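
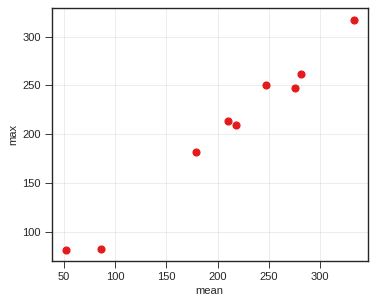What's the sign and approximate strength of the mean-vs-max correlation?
Points are positively correlated; strong (|r| ≈ 1.0).

positive, strong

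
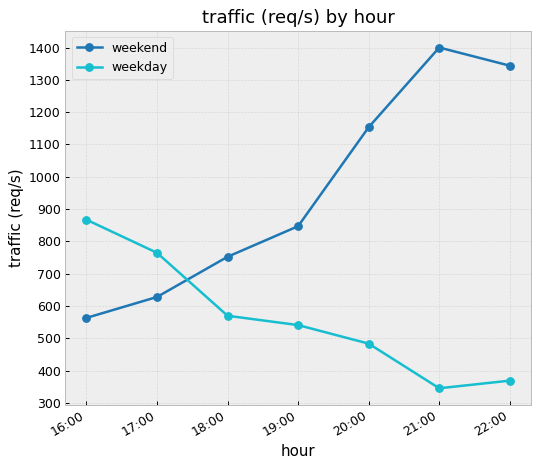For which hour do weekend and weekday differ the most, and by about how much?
21:00: weekend ≈ 1400, weekday ≈ 300 → gap ≈ 1100. Next-largest (22:00) is only ≈ 900.

21:00, ≈ 1100 req/s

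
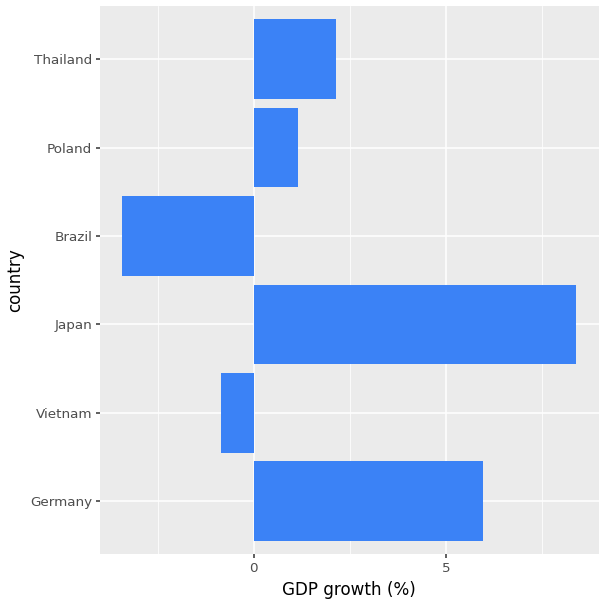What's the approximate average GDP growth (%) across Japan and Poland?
(8 + 1) / 2 ≈ 4.

≈ 4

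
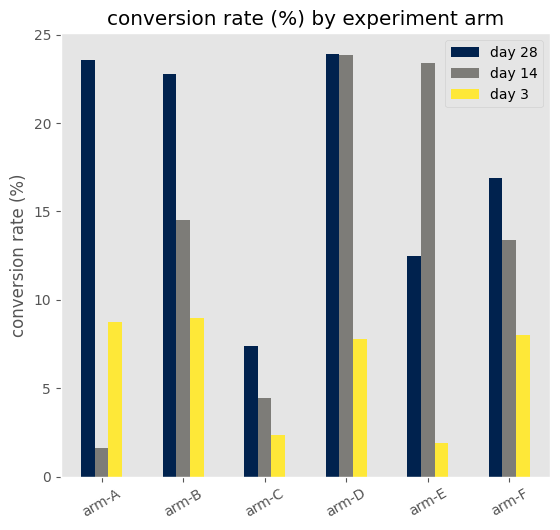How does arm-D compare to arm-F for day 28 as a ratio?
arm-D ≈ 24, arm-F ≈ 16; 24/16 ≈ 1.5.

≈ 1.5×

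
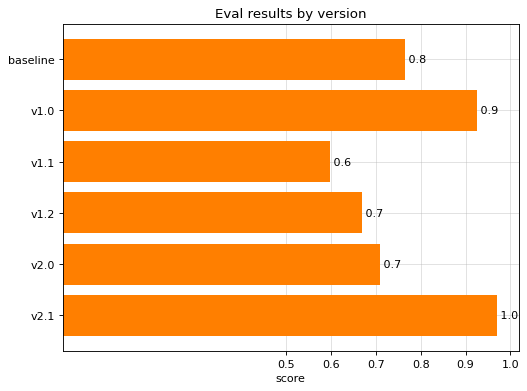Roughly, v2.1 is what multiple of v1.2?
v2.1 ≈ 1.0, v1.2 ≈ 0.7; 1.0/0.7 ≈ 1.43.

≈ 1.43×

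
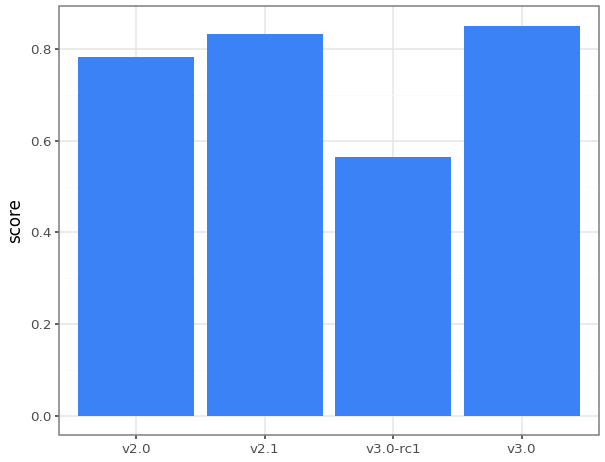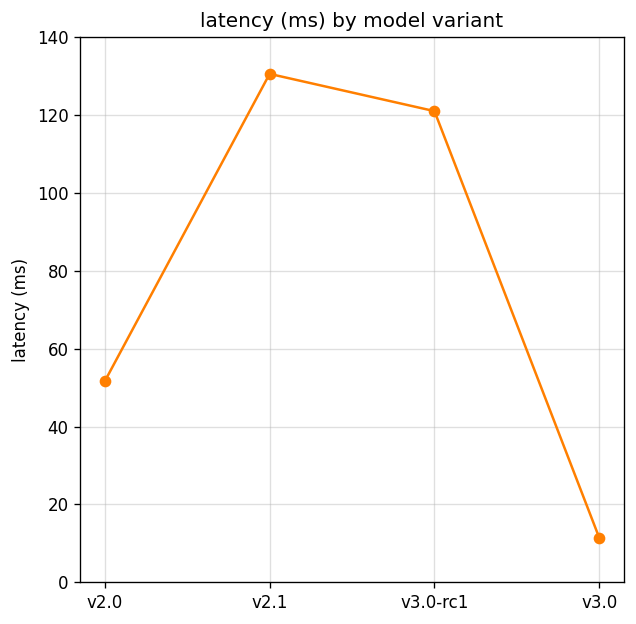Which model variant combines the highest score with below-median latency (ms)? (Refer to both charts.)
Chart 2 median latency (ms) ≈ 80; below-median model variants: v2.0, v3.0. Among those, v3.0 has the highest score (≈ 0.9).

v3.0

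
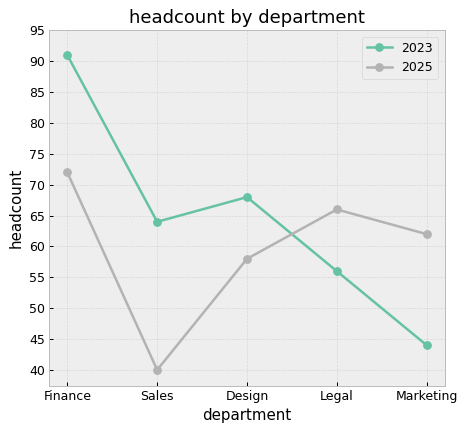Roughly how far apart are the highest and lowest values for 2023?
≈ 45

Max Finance ≈ 90, min Marketing ≈ 45; range ≈ 45.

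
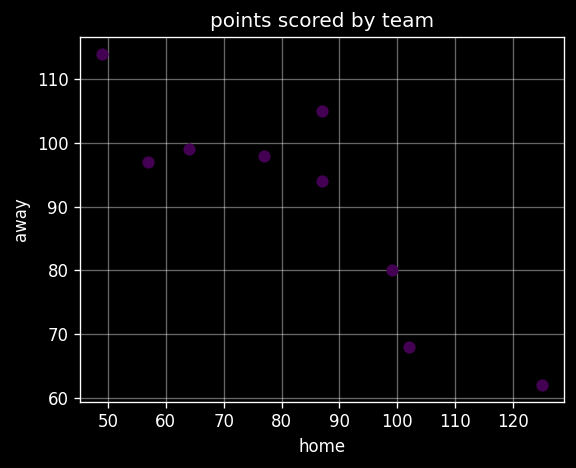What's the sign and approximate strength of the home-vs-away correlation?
Points are negatively correlated; strong (|r| ≈ 0.9).

negative, strong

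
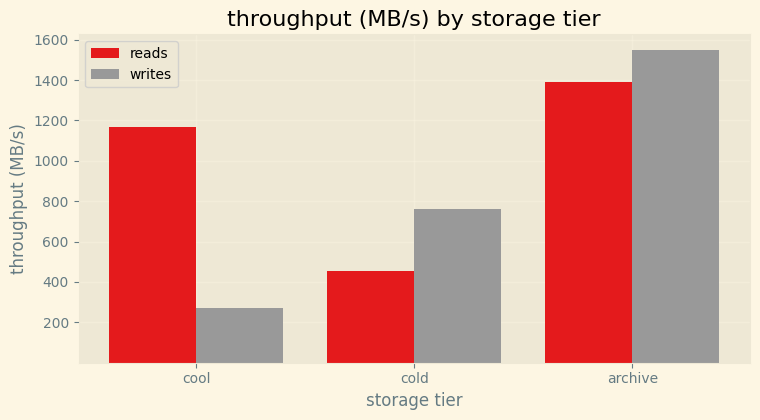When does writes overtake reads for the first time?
cool: writes ≈ 200 vs reads ≈ 1200 (not yet); cold: writes ≈ 800 vs reads ≈ 400 (first crossover).

cold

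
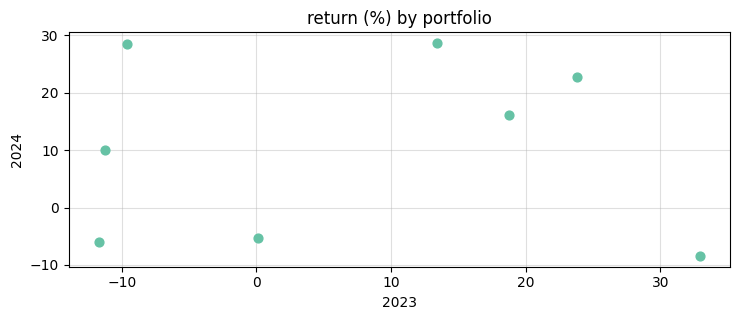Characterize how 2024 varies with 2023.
Points are roughly uncorrelated; weak (|r| ≈ 0.0).

no clear correlation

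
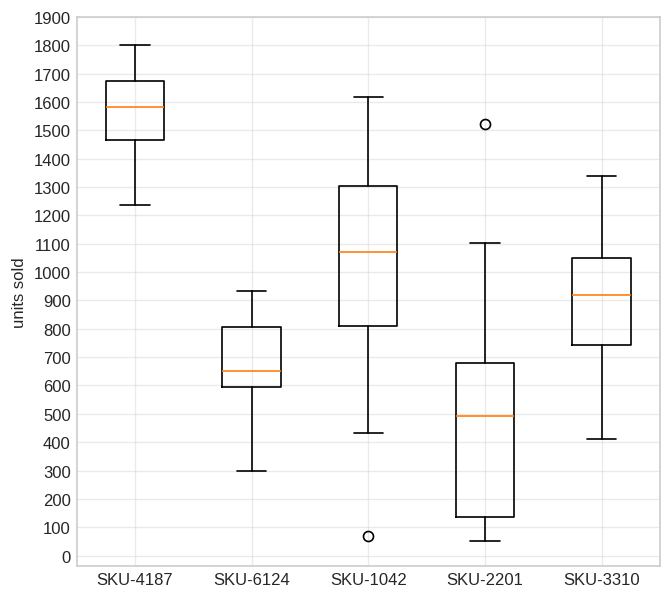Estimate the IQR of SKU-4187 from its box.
≈ 200

Q3 ≈ 1700, Q1 ≈ 1500; IQR ≈ 200.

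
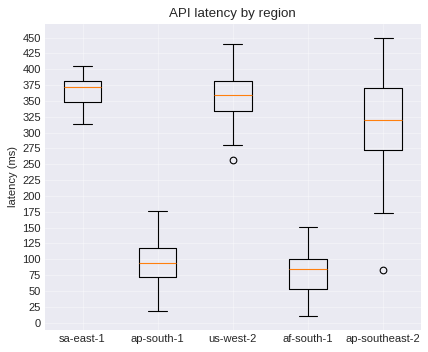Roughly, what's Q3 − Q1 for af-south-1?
≈ 50

Q3 ≈ 100, Q1 ≈ 50; IQR ≈ 50.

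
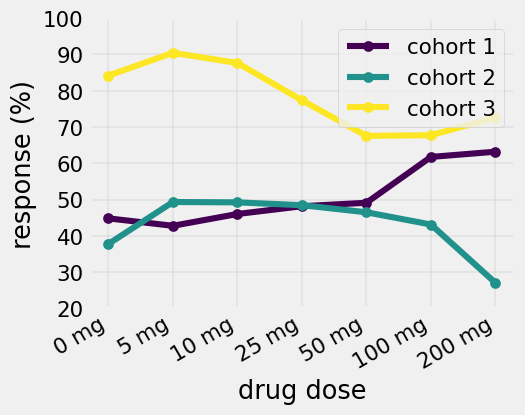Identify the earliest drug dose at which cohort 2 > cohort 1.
0 mg: cohort 2 ≈ 40 vs cohort 1 ≈ 40 (not yet); 5 mg: cohort 2 ≈ 50 vs cohort 1 ≈ 40 (first crossover).

5 mg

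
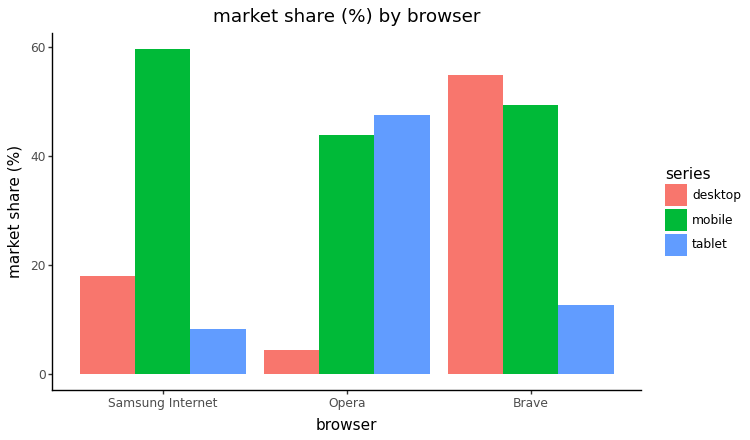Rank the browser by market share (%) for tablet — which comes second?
Top 3 for tablet: Opera ≈ 50, Brave ≈ 15, Samsung Internet ≈ 10.

Brave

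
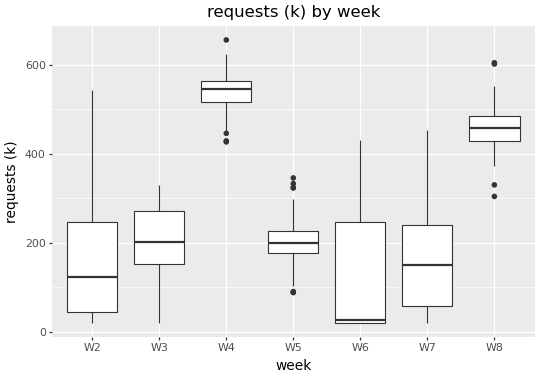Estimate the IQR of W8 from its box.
≈ 50

Q3 ≈ 500, Q1 ≈ 450; IQR ≈ 50.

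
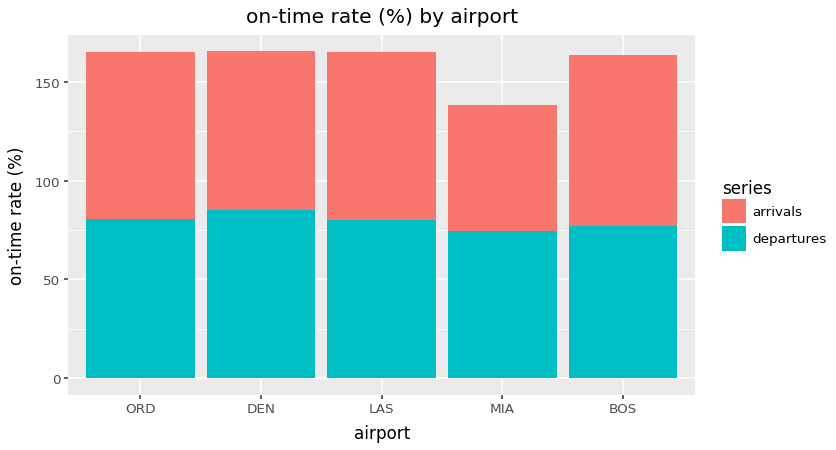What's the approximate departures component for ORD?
≈ 80

departures top ≈ 80, bottom ≈ 0; segment ≈ 80.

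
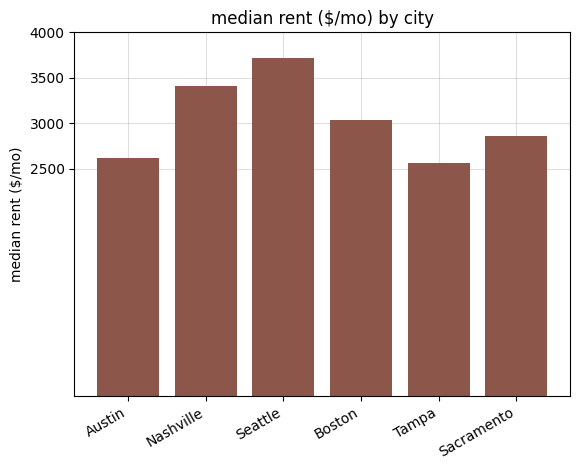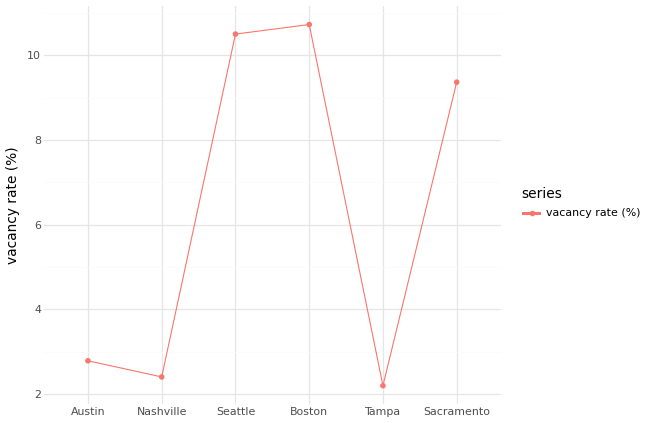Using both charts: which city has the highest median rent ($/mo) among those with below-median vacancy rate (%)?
Chart 2 median vacancy rate (%) ≈ 6; below-median cities: Austin, Nashville, Tampa. Among those, Nashville has the highest median rent ($/mo) (≈ 3500).

Nashville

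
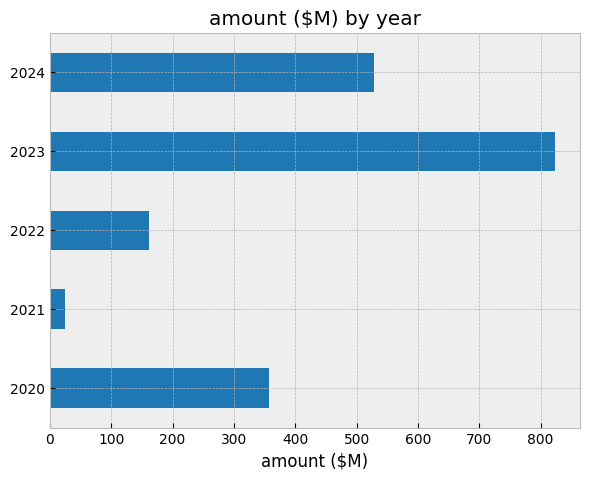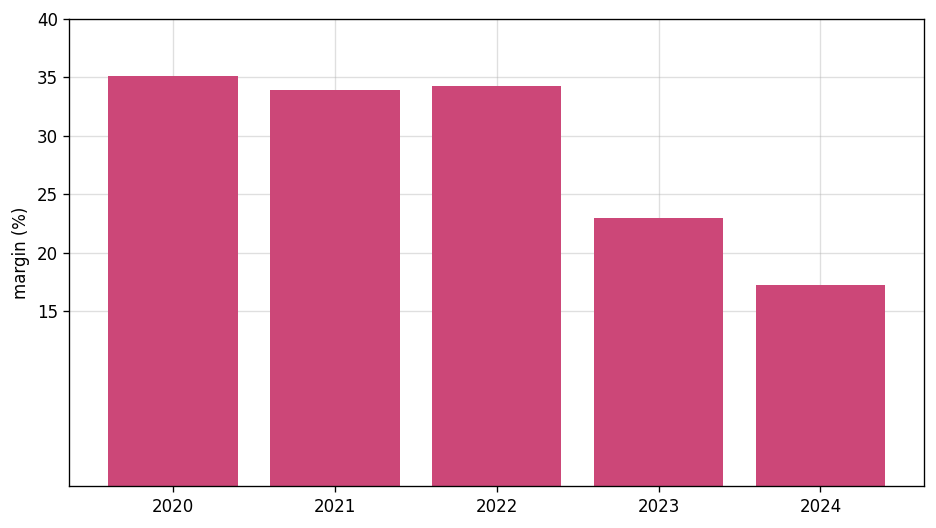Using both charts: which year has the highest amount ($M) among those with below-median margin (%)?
2023

Chart 2 median margin (%) ≈ 35; below-median years: 2023, 2024. Among those, 2023 has the highest amount ($M) (≈ 800).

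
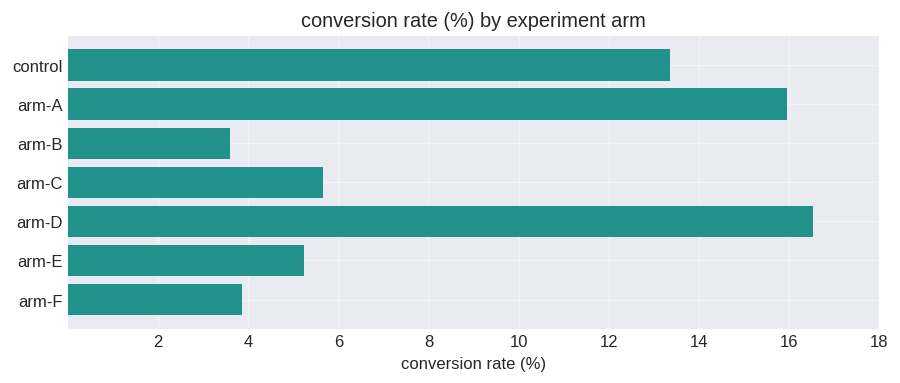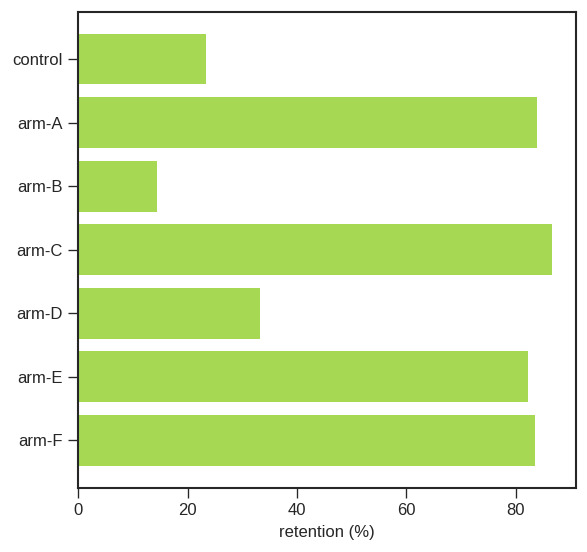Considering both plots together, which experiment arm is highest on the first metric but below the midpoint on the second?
Chart 2 median retention (%) ≈ 80; below-median experiment arms: control, arm-B, arm-D. Among those, arm-D has the highest conversion rate (%) (≈ 16).

arm-D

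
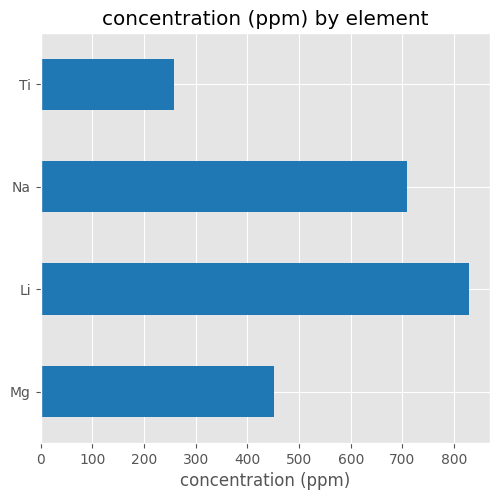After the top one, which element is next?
Na

Top 3: Li ≈ 800, Na ≈ 700, Mg ≈ 500.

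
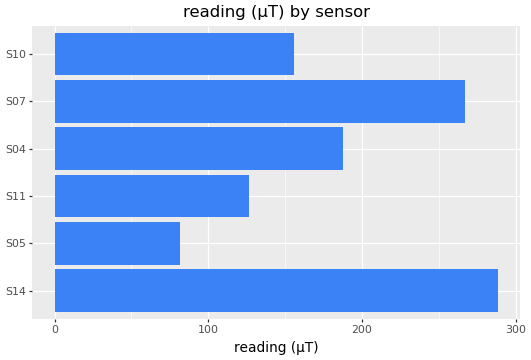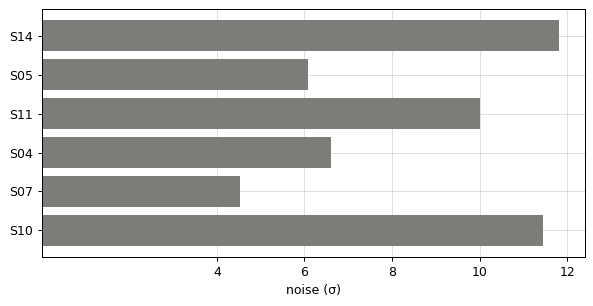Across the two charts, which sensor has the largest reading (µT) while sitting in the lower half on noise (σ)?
Chart 2 median noise (σ) ≈ 8; below-median sensors: S05, S04, S07. Among those, S07 has the highest reading (µT) (≈ 250).

S07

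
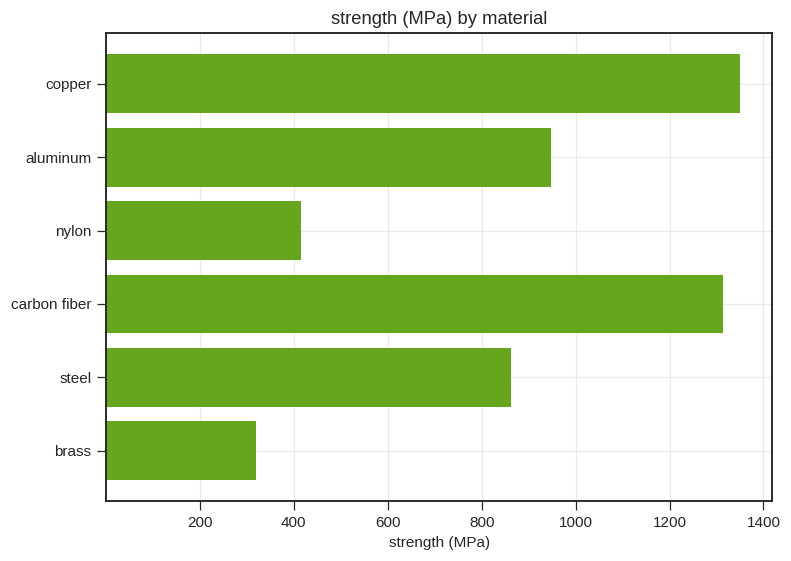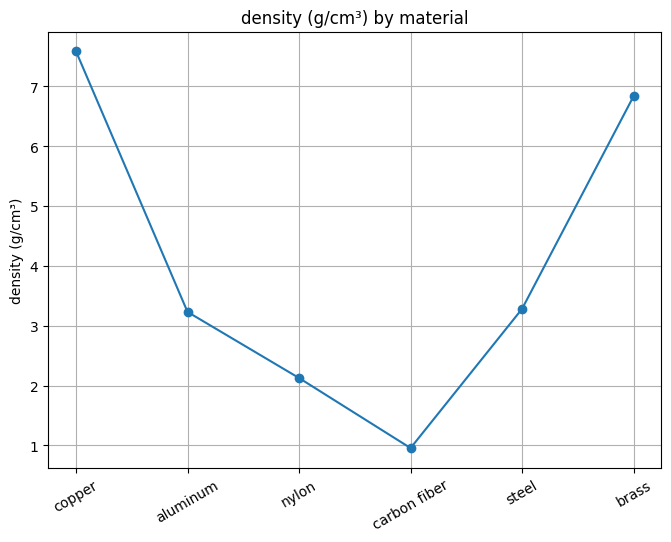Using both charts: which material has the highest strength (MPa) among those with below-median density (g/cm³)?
carbon fiber

Chart 2 median density (g/cm³) ≈ 3; below-median materials: aluminum, nylon, carbon fiber. Among those, carbon fiber has the highest strength (MPa) (≈ 1400).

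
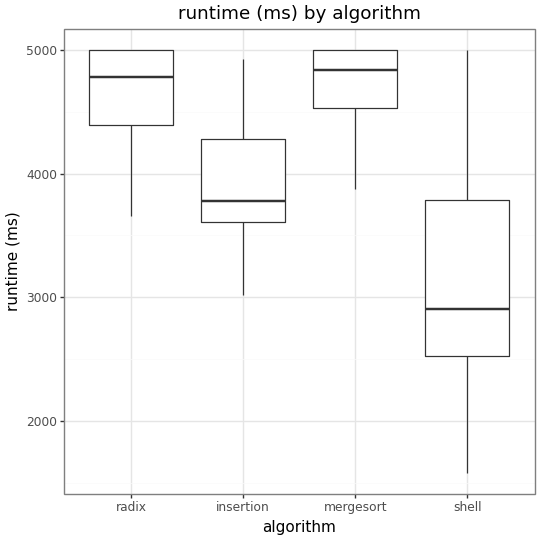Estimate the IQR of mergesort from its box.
Q3 ≈ 5000, Q1 ≈ 4600; IQR ≈ 400.

≈ 400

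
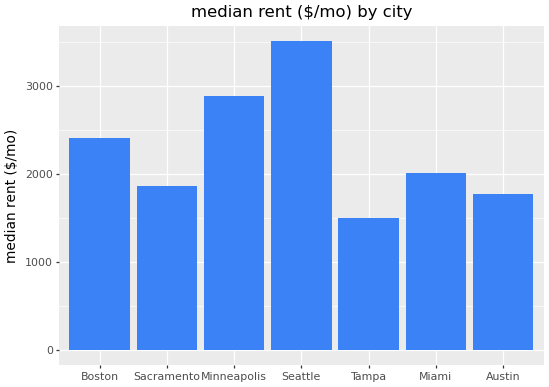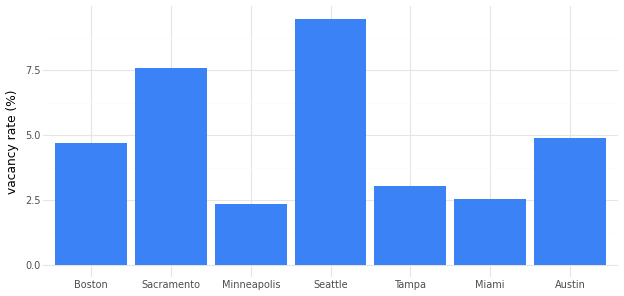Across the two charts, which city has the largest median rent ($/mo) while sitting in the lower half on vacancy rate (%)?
Minneapolis

Chart 2 median vacancy rate (%) ≈ 5; below-median cities: Minneapolis, Tampa, Miami. Among those, Minneapolis has the highest median rent ($/mo) (≈ 3000).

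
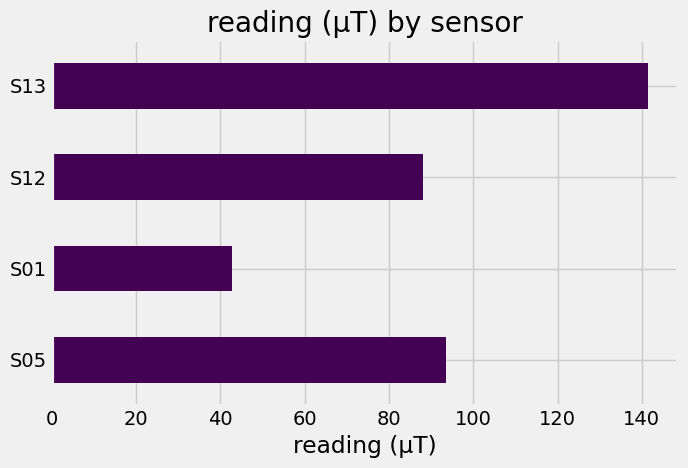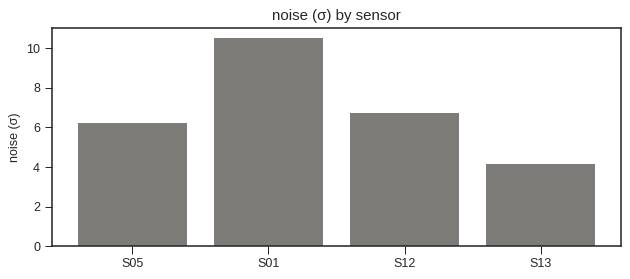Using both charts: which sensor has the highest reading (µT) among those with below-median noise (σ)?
Chart 2 median noise (σ) ≈ 6; below-median sensors: S05, S13. Among those, S13 has the highest reading (µT) (≈ 140).

S13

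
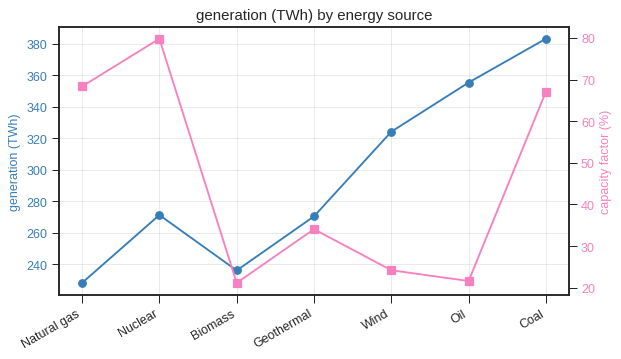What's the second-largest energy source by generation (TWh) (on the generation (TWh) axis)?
Oil

Top 3 (on the generation (TWh) axis): Coal ≈ 380, Oil ≈ 360, Wind ≈ 320.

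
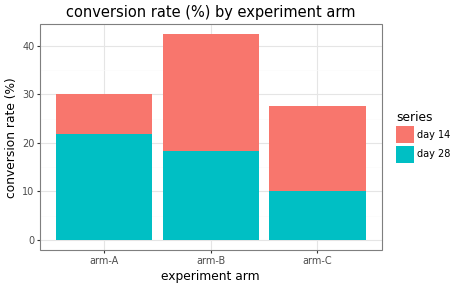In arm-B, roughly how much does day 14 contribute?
≈ 20

day 14 top ≈ 40, bottom ≈ 20; segment ≈ 20.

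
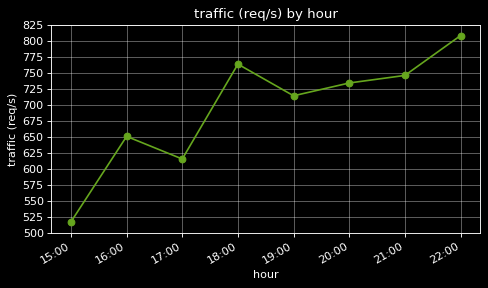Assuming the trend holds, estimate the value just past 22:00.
Last three: 725, 750, 800 → slope ≈ 37.5/step → next ≈ 837.5.

≈ 837.5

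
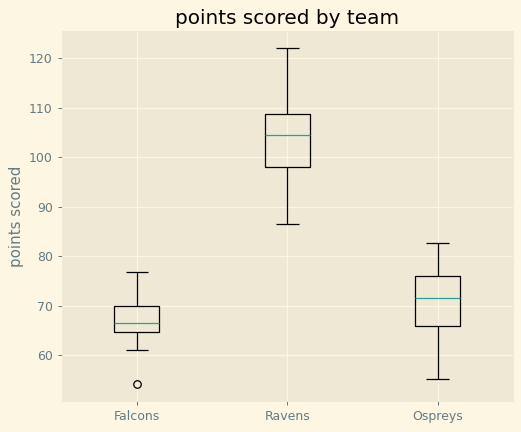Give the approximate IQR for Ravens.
Q3 ≈ 110, Q1 ≈ 100; IQR ≈ 10.

≈ 10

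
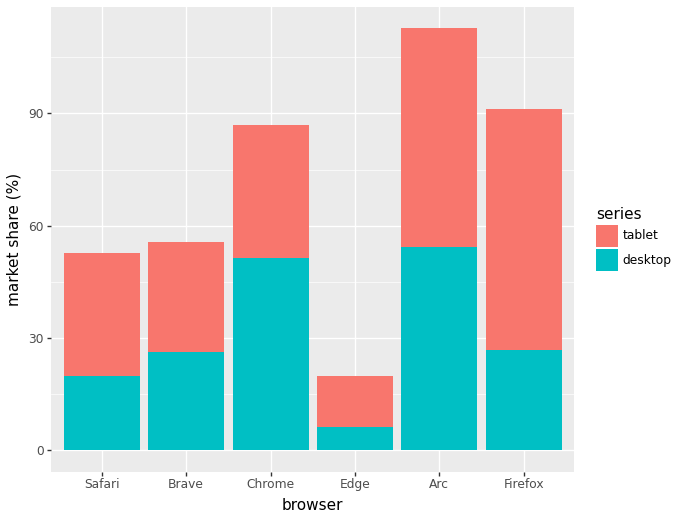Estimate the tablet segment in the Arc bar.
≈ 60

tablet top ≈ 110, bottom ≈ 50; segment ≈ 60.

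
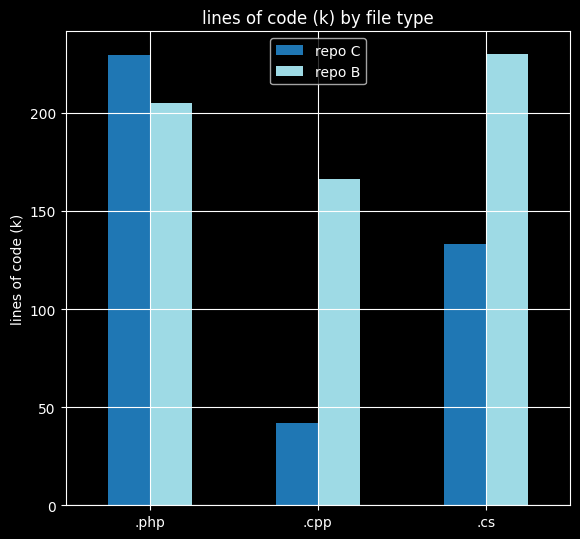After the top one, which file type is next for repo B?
Top 3 for repo B: .cs ≈ 240, .php ≈ 200, .cpp ≈ 160.

.php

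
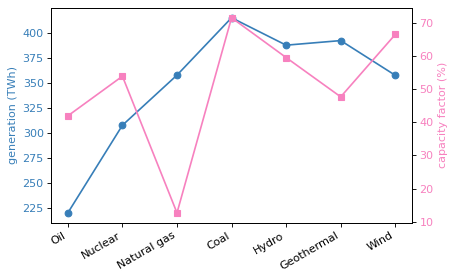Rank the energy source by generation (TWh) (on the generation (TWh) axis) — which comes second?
Top 3 (on the generation (TWh) axis): Coal ≈ 420, Geothermal ≈ 400, Hydro ≈ 380.

Geothermal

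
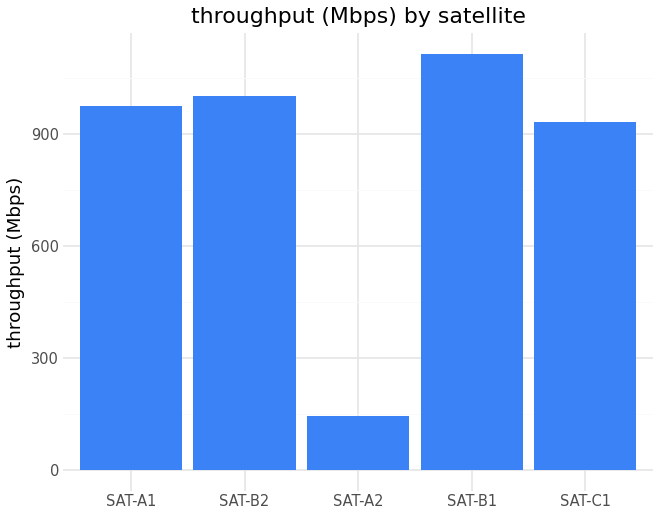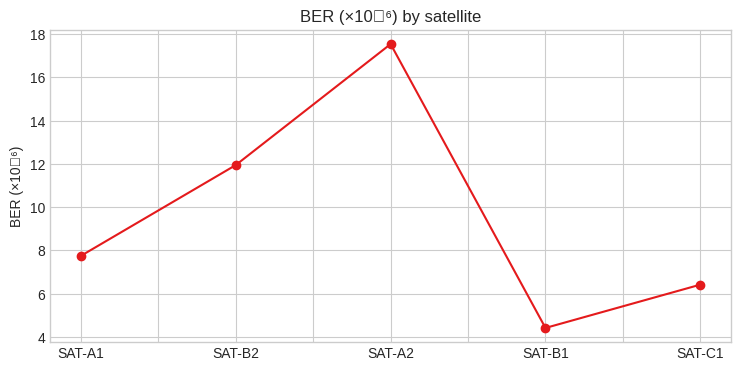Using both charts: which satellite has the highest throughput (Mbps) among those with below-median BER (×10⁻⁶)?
Chart 2 median BER (×10⁻⁶) ≈ 8; below-median satellites: SAT-B1, SAT-C1. Among those, SAT-B1 has the highest throughput (Mbps) (≈ 1200).

SAT-B1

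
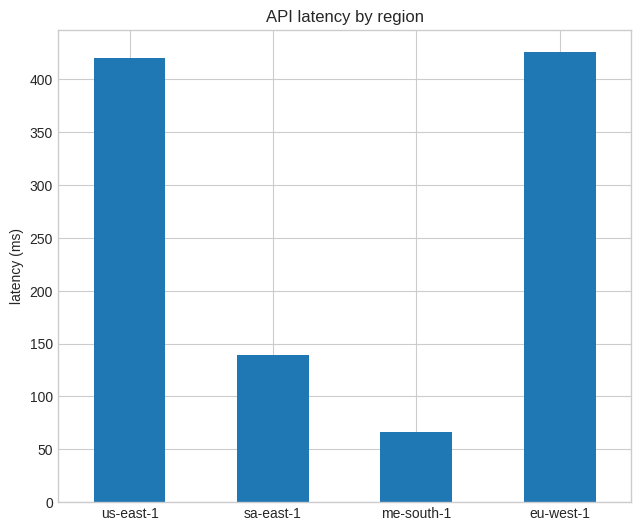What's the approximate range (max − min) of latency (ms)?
≈ 400

Max eu-west-1 ≈ 450, min me-south-1 ≈ 50; range ≈ 400.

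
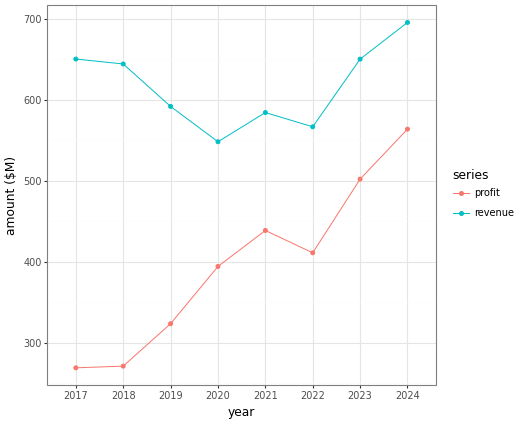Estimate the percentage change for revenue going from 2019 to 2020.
2019 ≈ 600, 2020 ≈ 550; (550 − 600) / 600 ≈ -8.3%.

≈ -8.3%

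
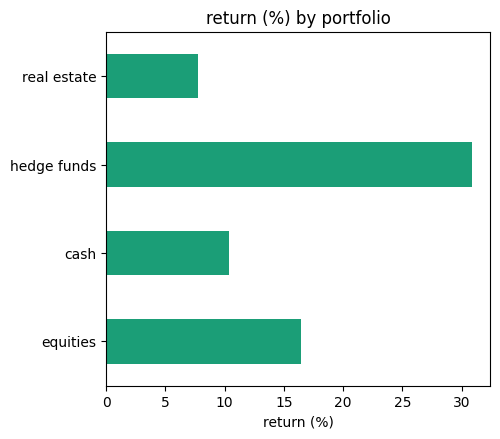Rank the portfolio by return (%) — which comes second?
Top 3: hedge funds ≈ 30, equities ≈ 15, cash ≈ 10.

equities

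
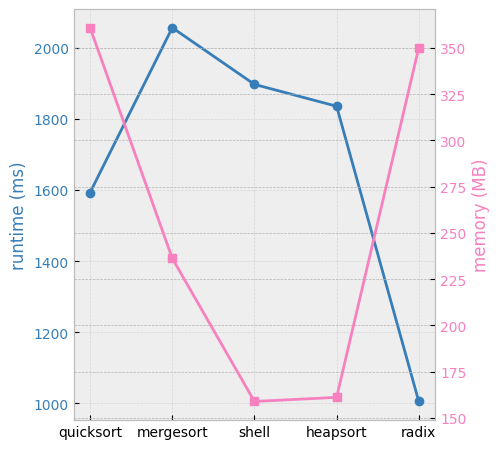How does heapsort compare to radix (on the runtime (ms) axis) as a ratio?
≈ 1.8×

heapsort ≈ 1800, radix ≈ 1000; 1800/1000 ≈ 1.8.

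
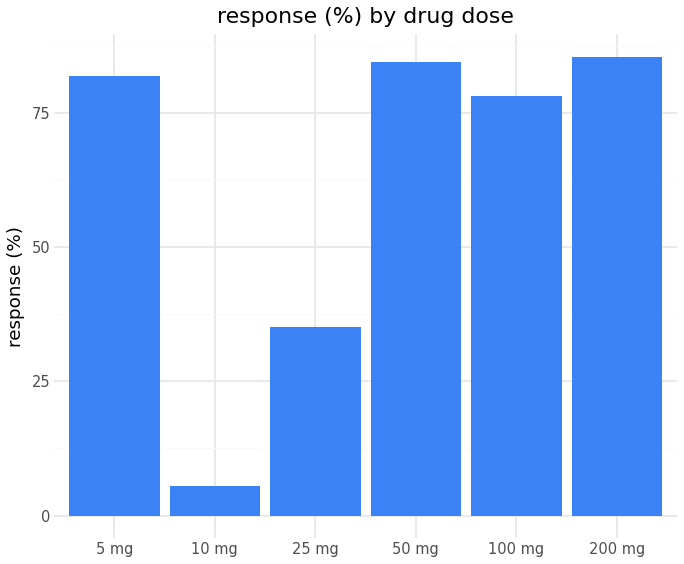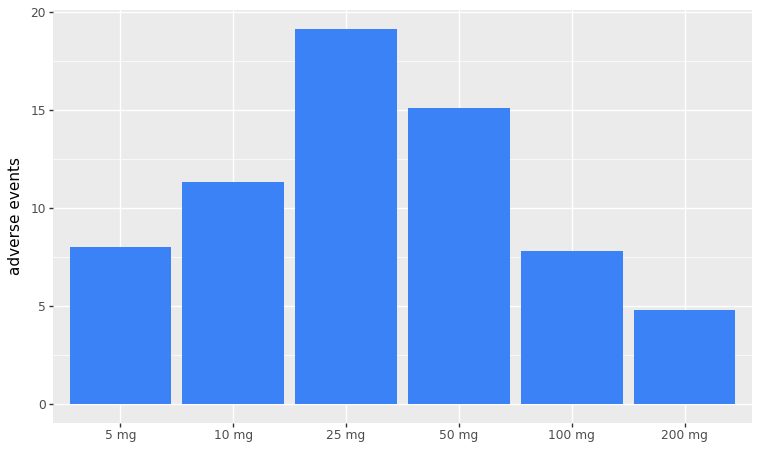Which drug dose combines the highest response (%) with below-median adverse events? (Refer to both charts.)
Chart 2 median adverse events ≈ 10; below-median drug doses: 5 mg, 100 mg, 200 mg. Among those, 200 mg has the highest response (%) (≈ 90).

200 mg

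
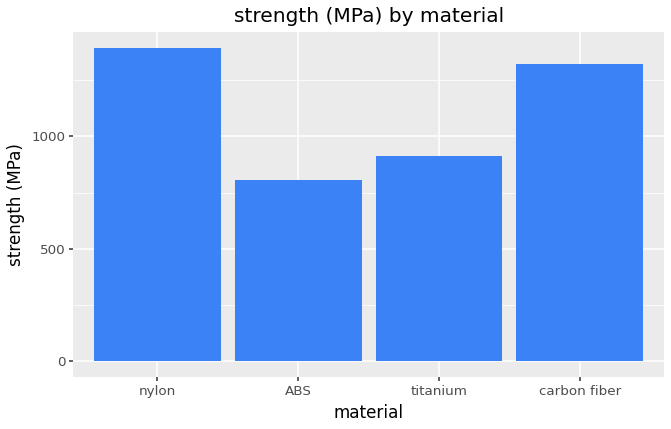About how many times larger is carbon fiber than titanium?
≈ 1.4×

carbon fiber ≈ 1400, titanium ≈ 1000; 1400/1000 ≈ 1.4.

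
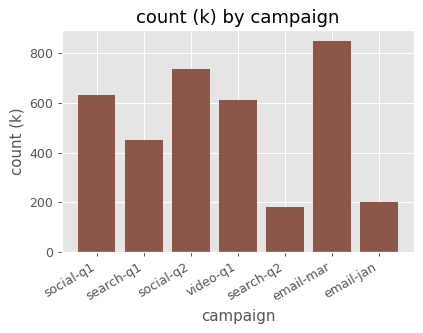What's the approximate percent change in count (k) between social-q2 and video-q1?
social-q2 ≈ 700, video-q1 ≈ 600; (600 − 700) / 700 ≈ -14.3%.

≈ -14.3%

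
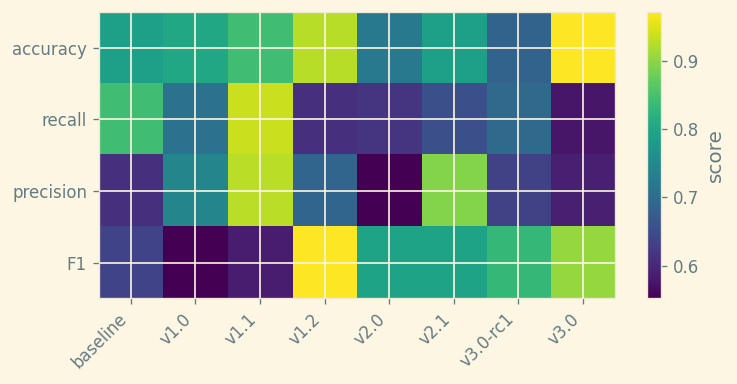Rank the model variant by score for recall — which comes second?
Top 3 for recall: v1.1 ≈ 0.95, baseline ≈ 0.85, v1.0 ≈ 0.70.

baseline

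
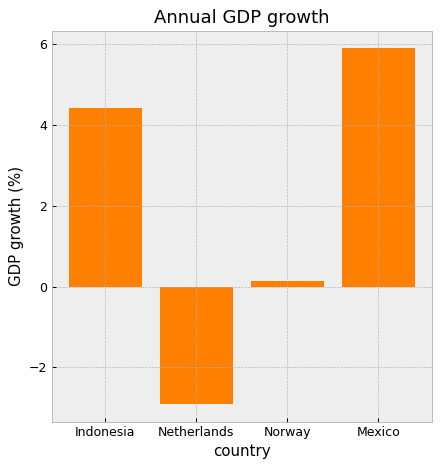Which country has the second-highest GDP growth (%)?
Indonesia

Top 3: Mexico ≈ 6, Indonesia ≈ 4, Norway ≈ 0.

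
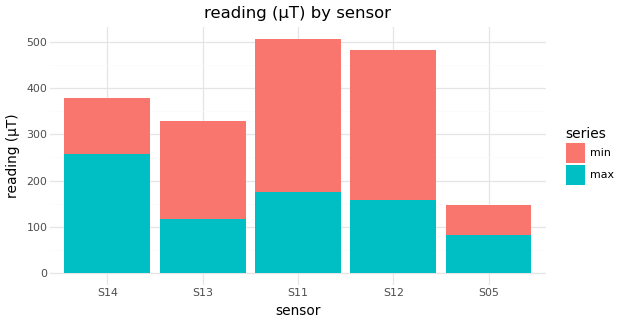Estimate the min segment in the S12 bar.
min top ≈ 500, bottom ≈ 150; segment ≈ 350.

≈ 350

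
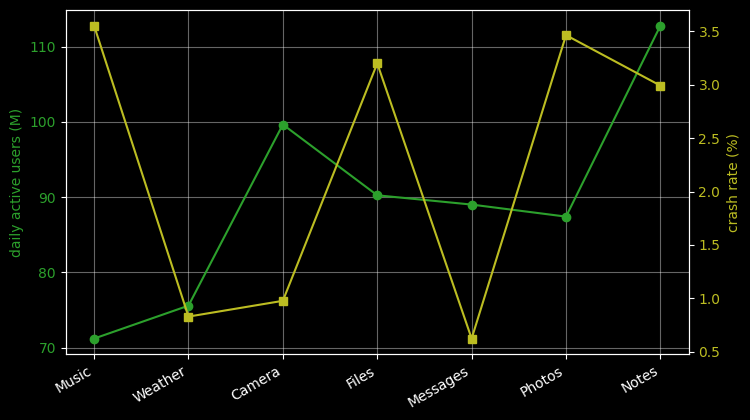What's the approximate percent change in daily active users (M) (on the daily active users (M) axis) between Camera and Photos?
Camera ≈ 100, Photos ≈ 85; (85 − 100) / 100 ≈ -15%.

≈ -15%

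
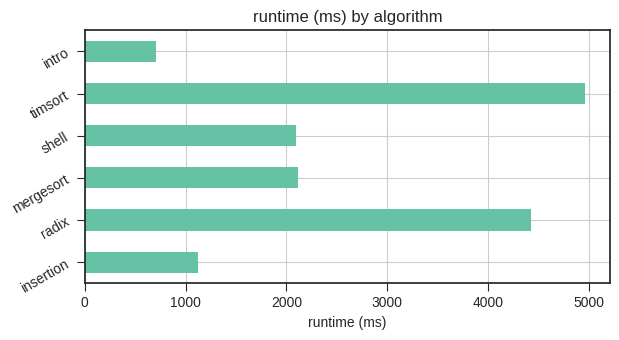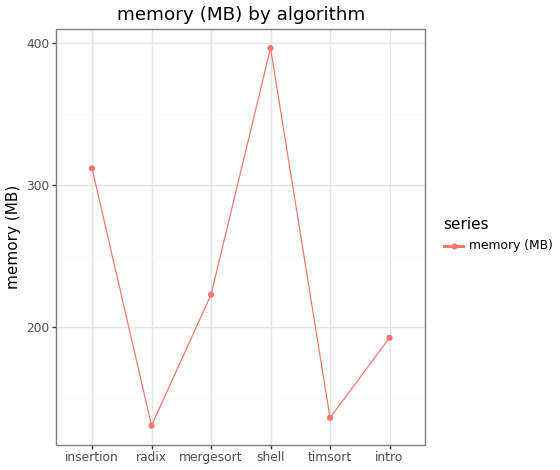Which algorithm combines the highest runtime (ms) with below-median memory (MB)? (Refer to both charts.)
timsort

Chart 2 median memory (MB) ≈ 200; below-median algorithms: radix, timsort, intro. Among those, timsort has the highest runtime (ms) (≈ 5000).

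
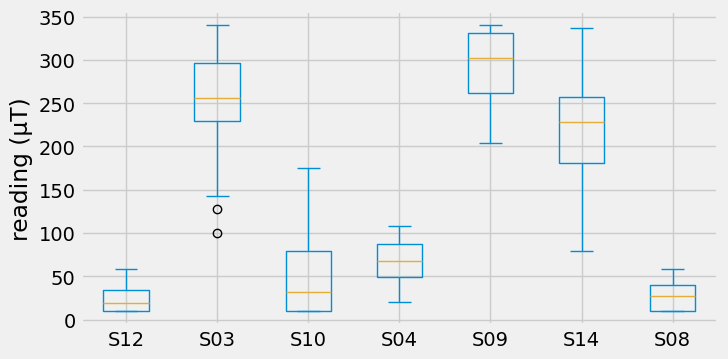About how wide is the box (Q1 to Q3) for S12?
≈ 25

Q3 ≈ 25, Q1 ≈ 0; IQR ≈ 25.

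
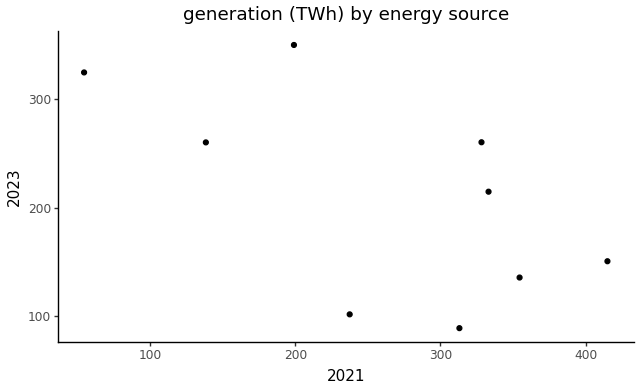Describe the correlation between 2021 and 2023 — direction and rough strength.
Points are negatively correlated; moderate (|r| ≈ 0.6).

negative, moderate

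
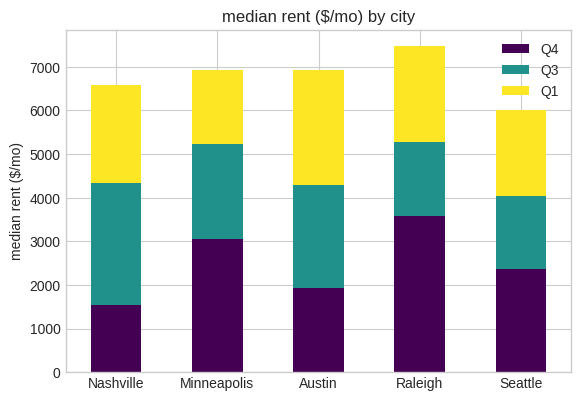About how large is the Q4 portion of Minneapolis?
Q4 top ≈ 3000, bottom ≈ 0; segment ≈ 3000.

≈ 3000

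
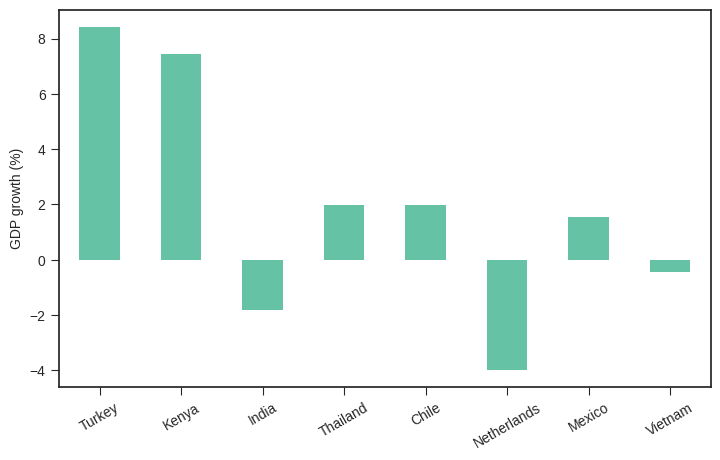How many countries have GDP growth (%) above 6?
Above 6: Turkey, Kenya.

2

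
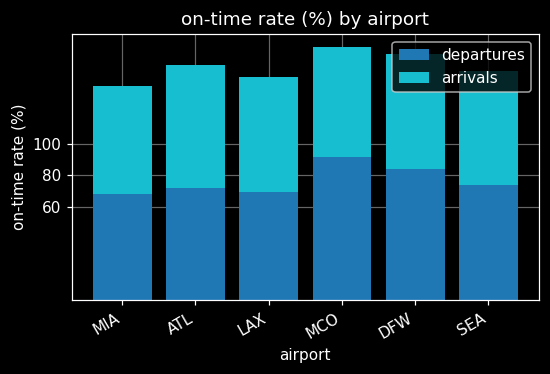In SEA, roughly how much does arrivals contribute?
arrivals top ≈ 140, bottom ≈ 80; segment ≈ 60.

≈ 60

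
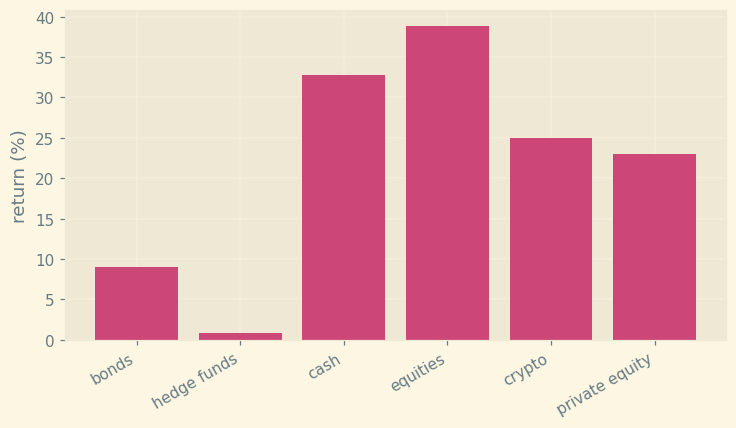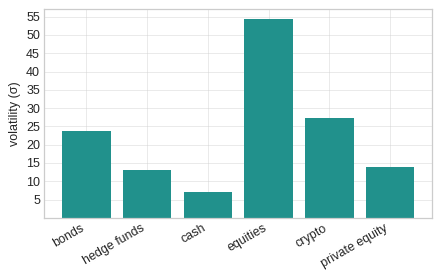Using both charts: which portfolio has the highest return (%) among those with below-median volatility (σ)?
cash

Chart 2 median volatility (σ) ≈ 20; below-median portfolios: hedge funds, cash, private equity. Among those, cash has the highest return (%) (≈ 35).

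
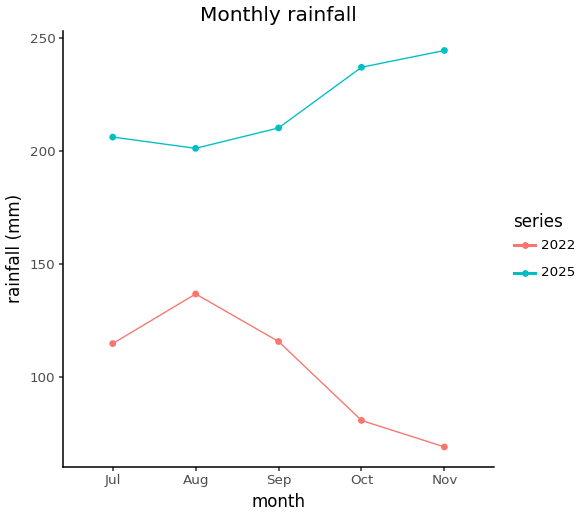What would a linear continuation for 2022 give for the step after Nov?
Last three: 120, 80, 60 → slope ≈ -30/step → next ≈ 30.

≈ 30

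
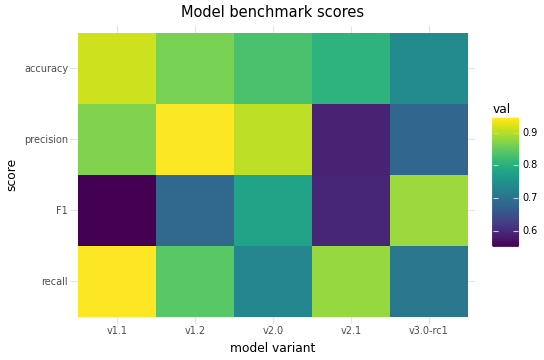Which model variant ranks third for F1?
v1.2

Top 4 for F1: v3.0-rc1 ≈ 0.90, v2.0 ≈ 0.80, v1.2 ≈ 0.70, v2.1 ≈ 0.60.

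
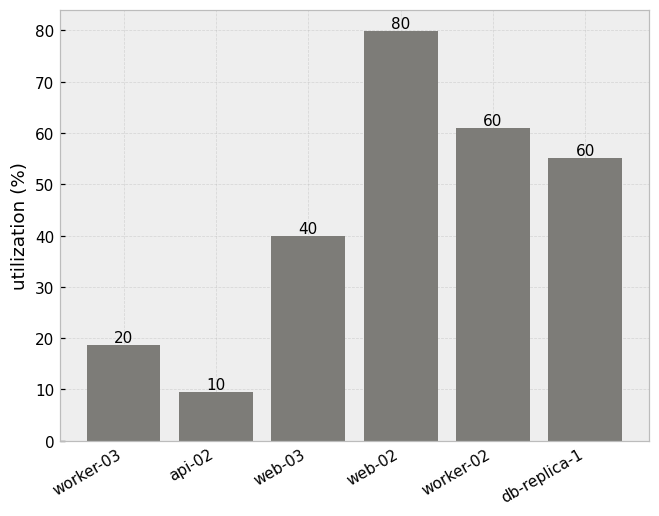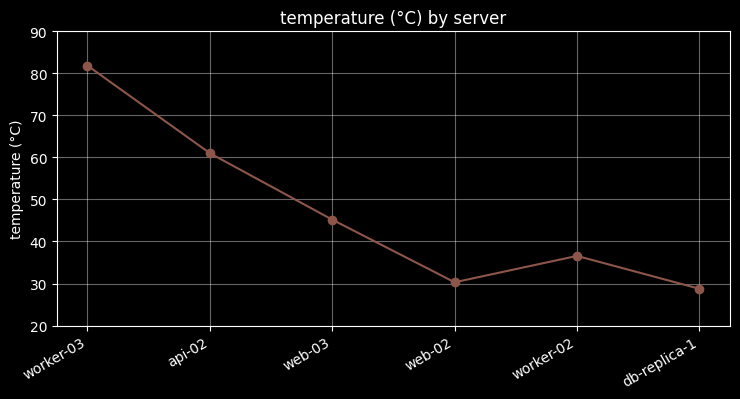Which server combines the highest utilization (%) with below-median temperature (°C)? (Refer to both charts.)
web-02

Chart 2 median temperature (°C) ≈ 40; below-median servers: web-02, worker-02, db-replica-1. Among those, web-02 has the highest utilization (%) (≈ 80).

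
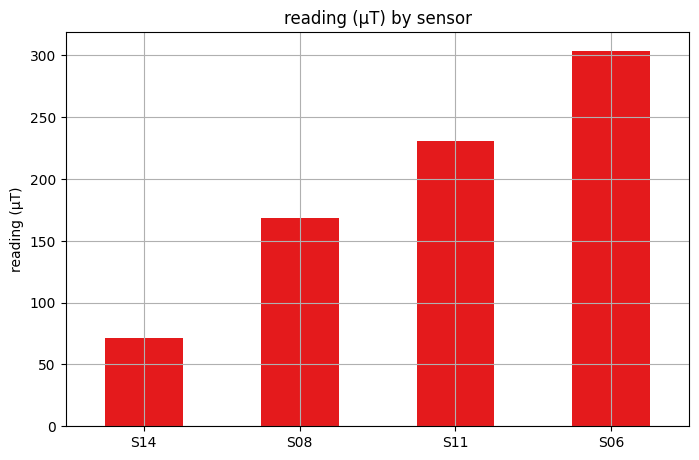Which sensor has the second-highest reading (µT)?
S11

Top 3: S06 ≈ 300, S11 ≈ 250, S08 ≈ 150.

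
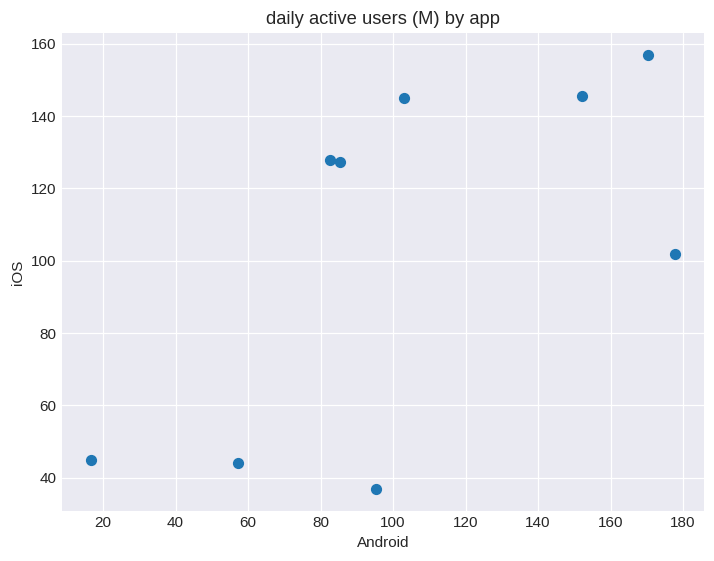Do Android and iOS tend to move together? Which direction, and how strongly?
Points are positively correlated; moderate (|r| ≈ 0.6).

positive, moderate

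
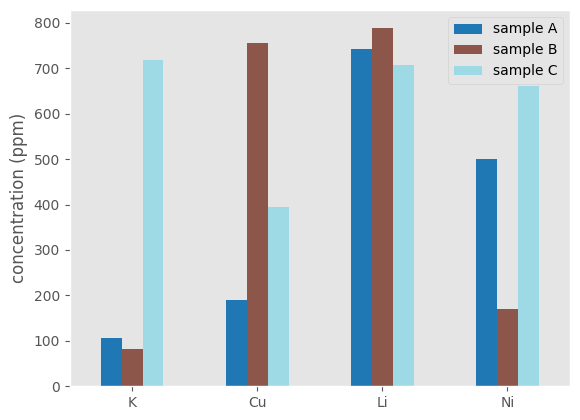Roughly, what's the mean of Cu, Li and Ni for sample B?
(800 + 800 + 200) / 3 ≈ 600.

≈ 600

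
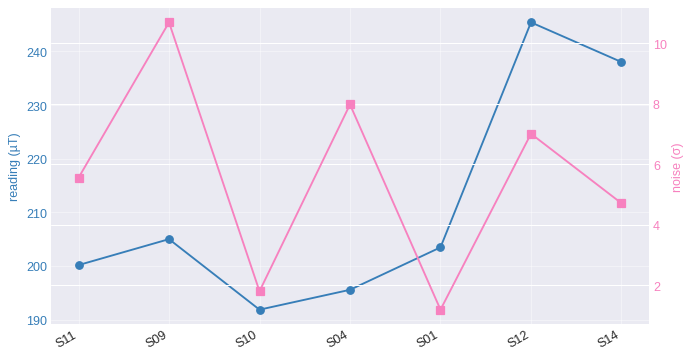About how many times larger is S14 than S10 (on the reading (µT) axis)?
≈ 1.26×

S14 ≈ 240, S10 ≈ 190; 240/190 ≈ 1.26.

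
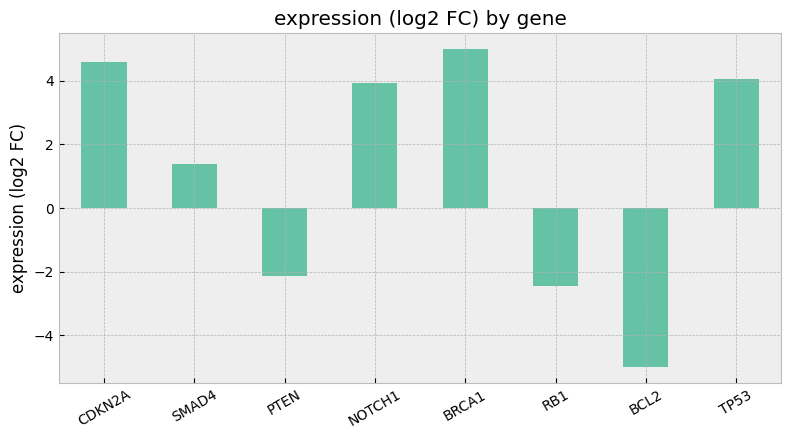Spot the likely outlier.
BCL2

BCL2 ≈ -5; the rest sit between ≈ -2 and ≈ 5.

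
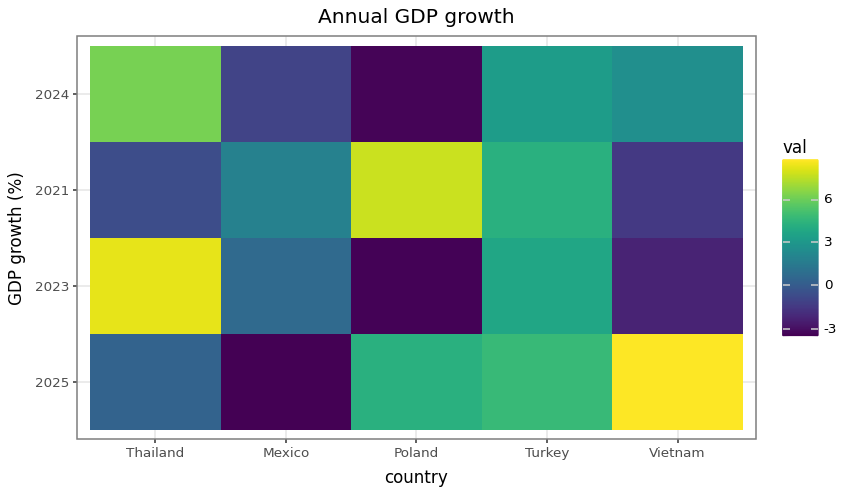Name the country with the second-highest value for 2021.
Top 3 for 2021: Poland ≈ 8, Turkey ≈ 4, Mexico ≈ 2.

Turkey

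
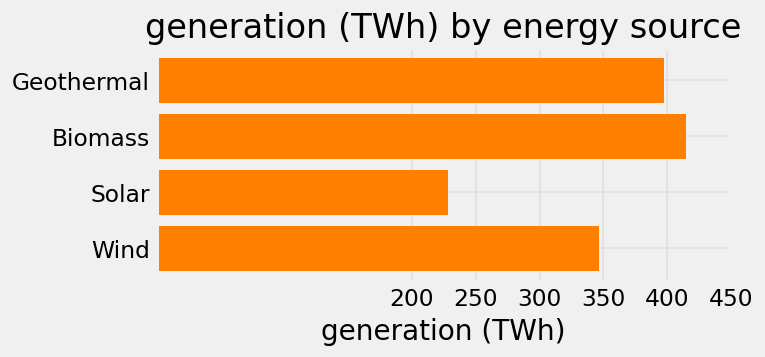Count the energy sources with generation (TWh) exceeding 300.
Above 300: Geothermal, Biomass, Wind.

3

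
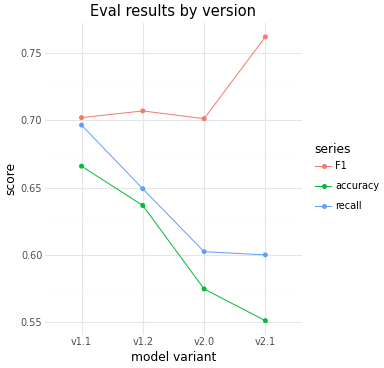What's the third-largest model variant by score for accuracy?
Top 4 for accuracy: v1.1 ≈ 0.66, v1.2 ≈ 0.64, v2.0 ≈ 0.58, v2.1 ≈ 0.56.

v2.0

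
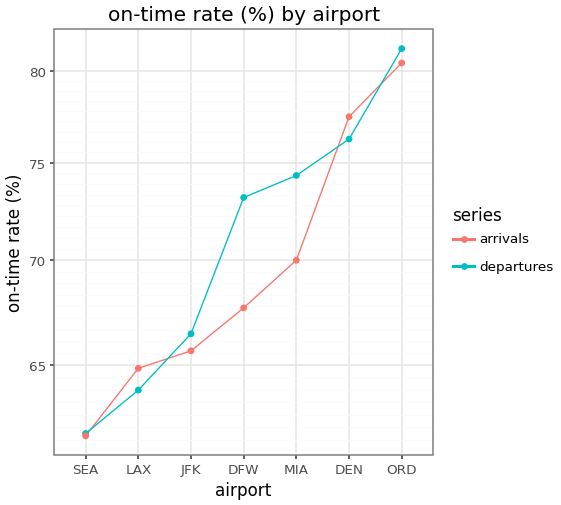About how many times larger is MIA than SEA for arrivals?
≈ 1.13×

MIA ≈ 70, SEA ≈ 62; 70/62 ≈ 1.13.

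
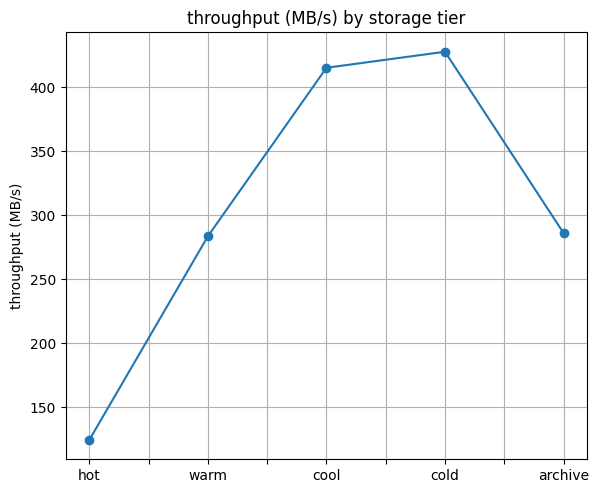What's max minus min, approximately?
≈ 350

Max cold ≈ 450, min hot ≈ 100; range ≈ 350.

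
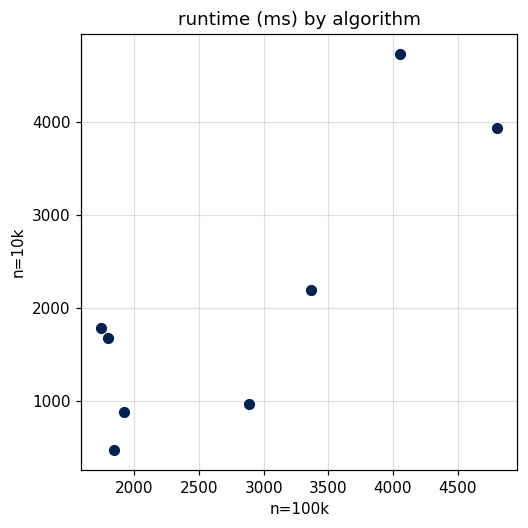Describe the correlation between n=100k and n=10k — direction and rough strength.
Points are positively correlated; strong (|r| ≈ 0.8).

positive, strong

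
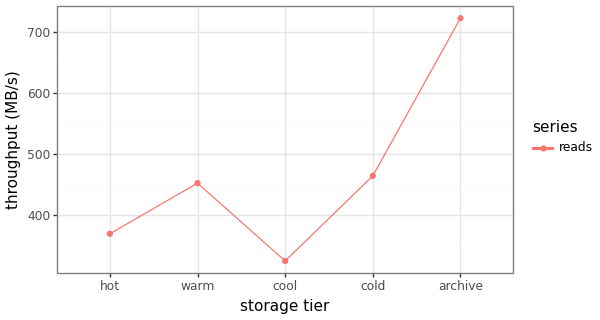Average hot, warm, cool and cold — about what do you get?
≈ 388

(350 + 450 + 300 + 450) / 4 ≈ 388.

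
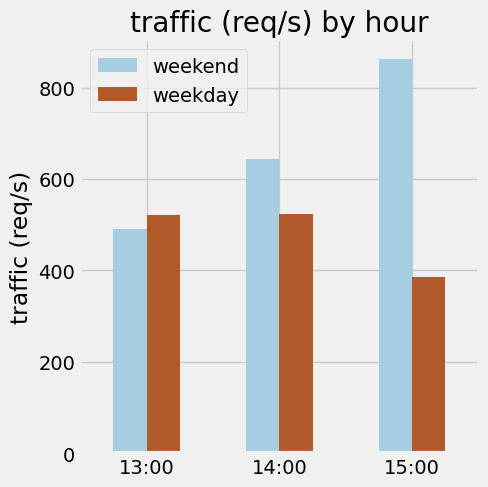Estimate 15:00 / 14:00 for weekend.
≈ 1.5×

15:00 ≈ 900, 14:00 ≈ 600; 900/600 ≈ 1.5.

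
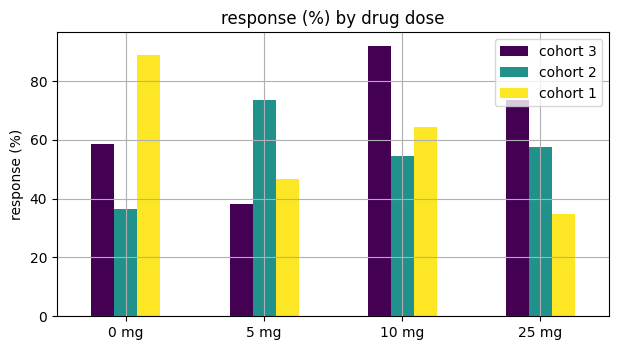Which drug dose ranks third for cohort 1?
5 mg

Top 4 for cohort 1: 0 mg ≈ 90, 10 mg ≈ 60, 5 mg ≈ 50, 25 mg ≈ 30.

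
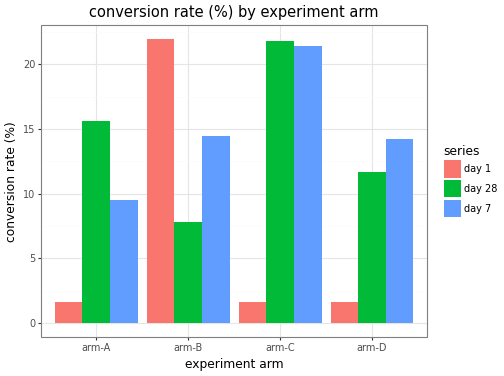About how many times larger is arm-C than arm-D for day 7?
≈ 1.57×

arm-C ≈ 22, arm-D ≈ 14; 22/14 ≈ 1.57.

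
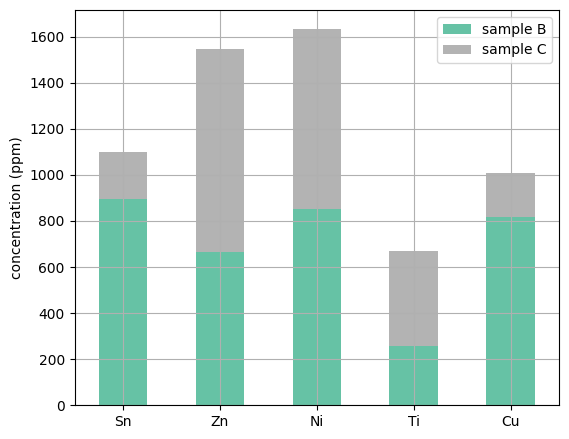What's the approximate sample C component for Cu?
sample C top ≈ 1000, bottom ≈ 800; segment ≈ 200.

≈ 200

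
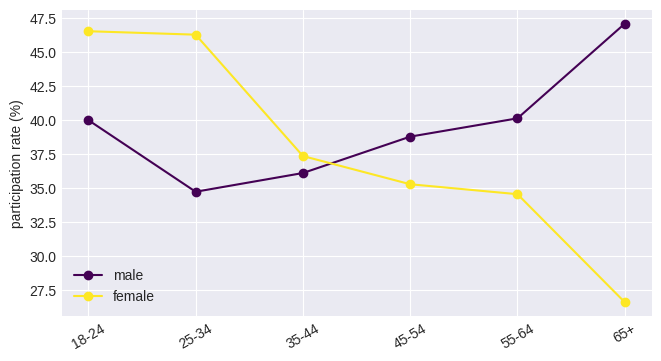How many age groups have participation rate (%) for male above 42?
Above 42: 65+.

1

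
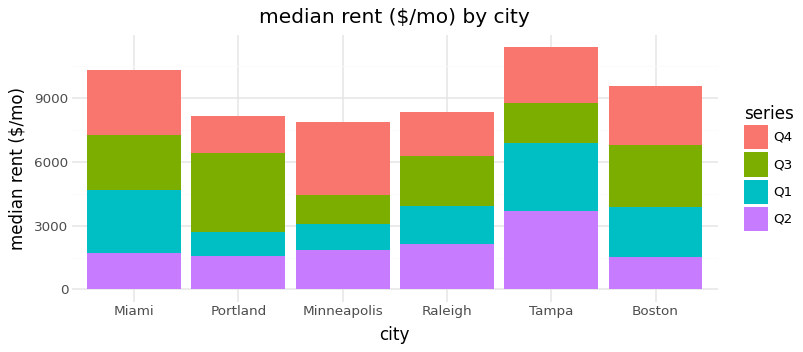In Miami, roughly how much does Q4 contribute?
≈ 3000

Q4 top ≈ 10000, bottom ≈ 7000; segment ≈ 3000.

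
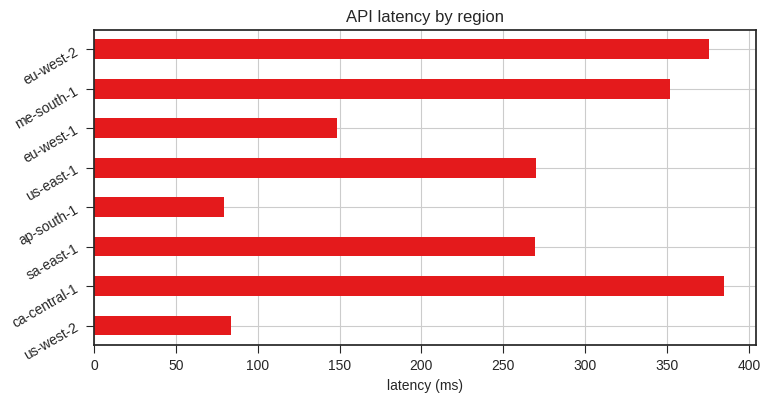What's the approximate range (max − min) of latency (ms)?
Max ca-central-1 ≈ 400, min ap-south-1 ≈ 100; range ≈ 300.

≈ 300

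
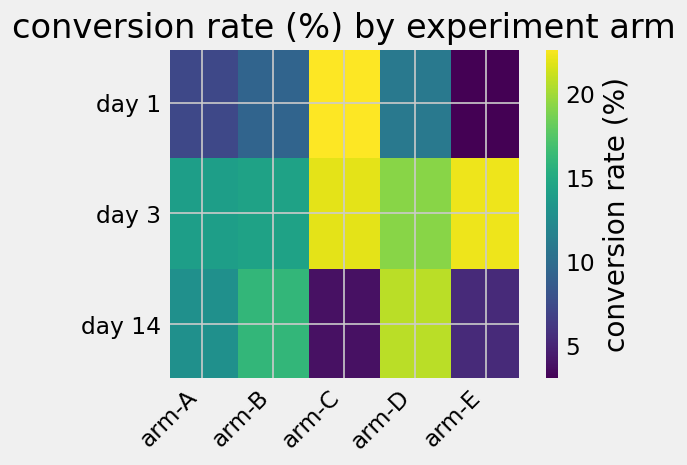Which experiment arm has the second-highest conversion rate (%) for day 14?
arm-B

Top 3 for day 14: arm-D ≈ 20, arm-B ≈ 16, arm-A ≈ 12.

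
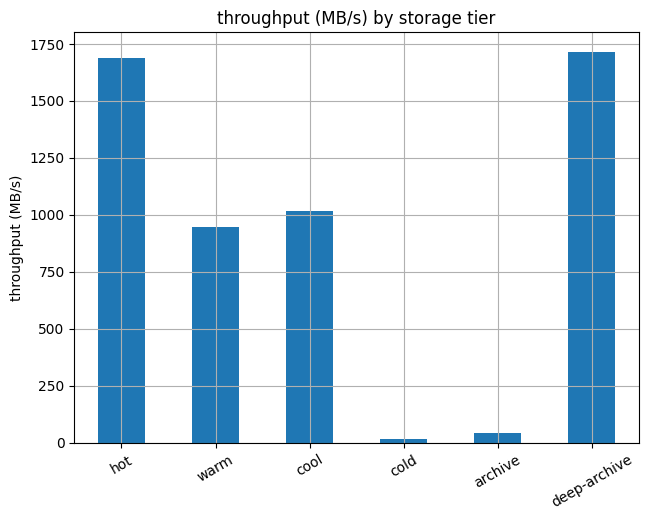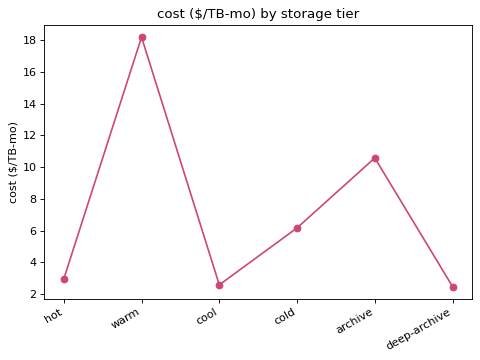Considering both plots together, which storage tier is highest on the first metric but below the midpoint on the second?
deep-archive

Chart 2 median cost ($/TB-mo) ≈ 4; below-median storage tiers: hot, cool, deep-archive. Among those, deep-archive has the highest throughput (MB/s) (≈ 1800).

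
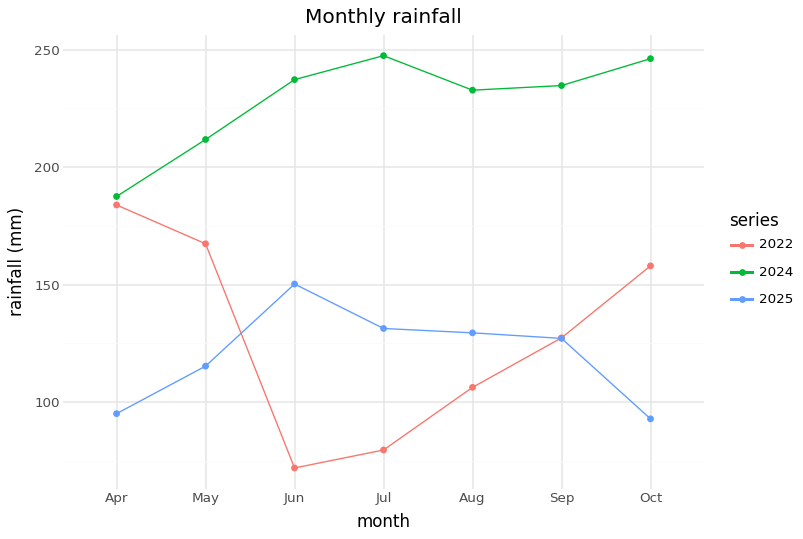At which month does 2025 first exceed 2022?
May: 2025 ≈ 120 vs 2022 ≈ 160 (not yet); Jun: 2025 ≈ 160 vs 2022 ≈ 80 (first crossover).

Jun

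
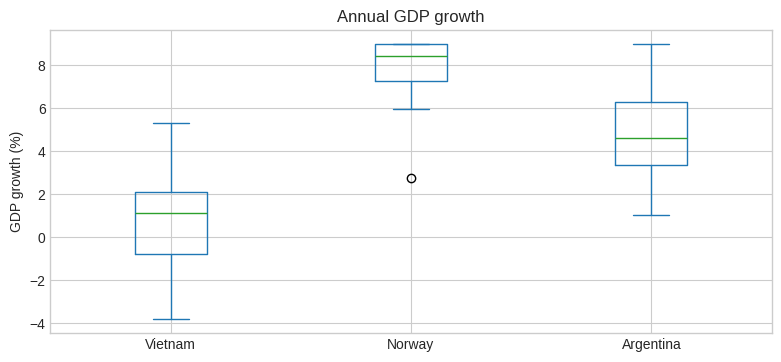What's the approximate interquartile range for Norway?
≈ 2

Q3 ≈ 9, Q1 ≈ 7; IQR ≈ 2.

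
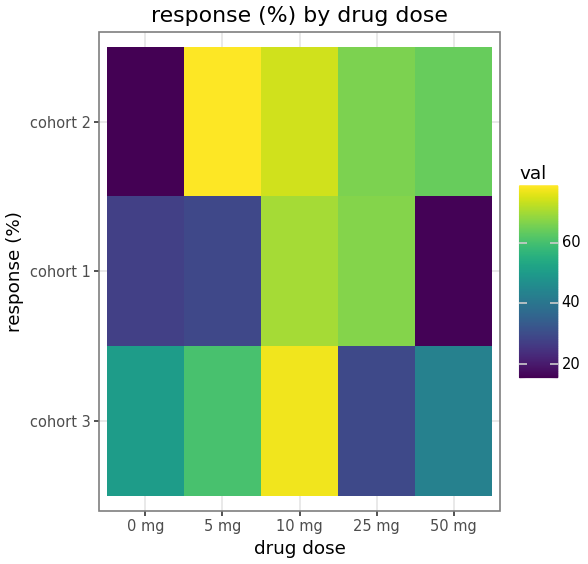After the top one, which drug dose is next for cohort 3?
Top 3 for cohort 3: 10 mg ≈ 80, 5 mg ≈ 60, 0 mg ≈ 50.

5 mg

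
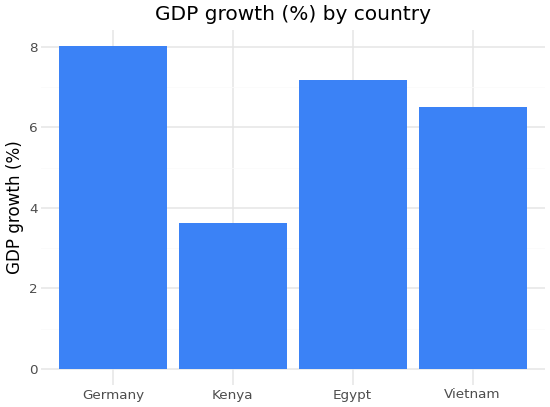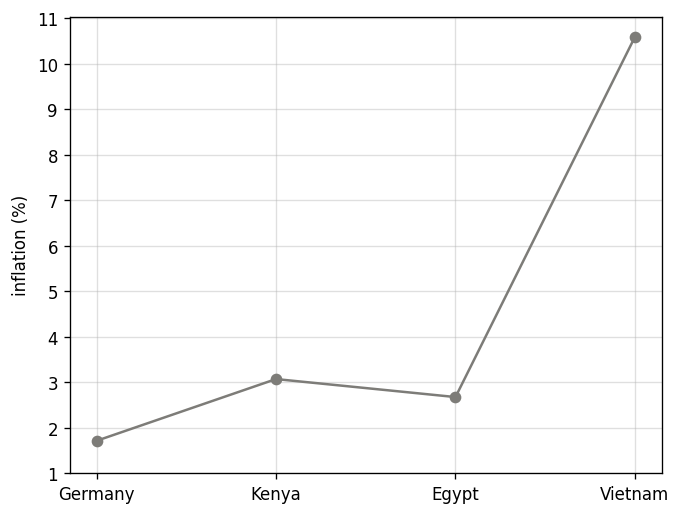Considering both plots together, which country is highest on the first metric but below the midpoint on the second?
Germany

Chart 2 median inflation (%) ≈ 3; below-median countries: Germany, Egypt. Among those, Germany has the highest GDP growth (%) (≈ 8).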